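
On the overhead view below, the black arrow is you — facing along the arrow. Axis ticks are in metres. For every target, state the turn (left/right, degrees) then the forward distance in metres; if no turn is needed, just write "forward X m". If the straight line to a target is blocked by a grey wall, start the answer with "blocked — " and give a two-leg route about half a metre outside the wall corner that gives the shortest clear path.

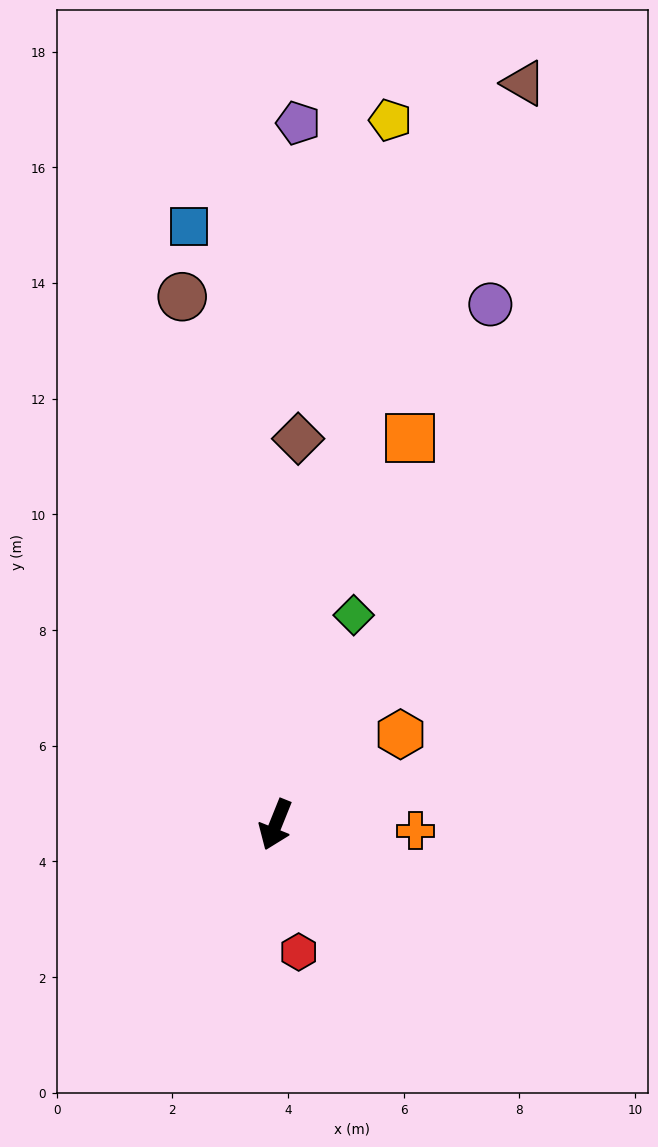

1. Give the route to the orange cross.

turn left 109°, forward 2.4 m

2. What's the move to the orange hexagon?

turn left 148°, forward 2.7 m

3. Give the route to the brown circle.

turn right 148°, forward 9.3 m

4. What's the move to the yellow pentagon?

turn right 167°, forward 12.3 m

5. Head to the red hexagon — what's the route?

turn left 32°, forward 2.2 m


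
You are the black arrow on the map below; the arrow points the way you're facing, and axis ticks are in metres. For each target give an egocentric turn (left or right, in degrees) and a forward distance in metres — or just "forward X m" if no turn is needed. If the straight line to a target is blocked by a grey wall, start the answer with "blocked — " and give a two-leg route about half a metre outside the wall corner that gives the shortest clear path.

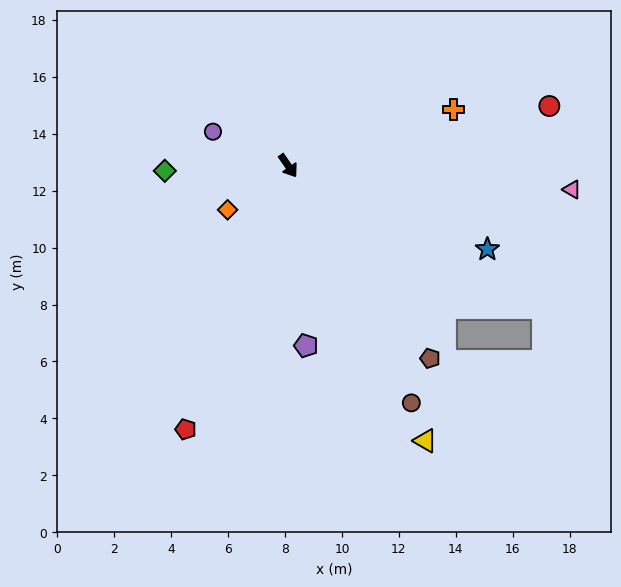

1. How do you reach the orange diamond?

turn right 89°, forward 2.6 m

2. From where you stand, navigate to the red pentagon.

turn right 56°, forward 9.9 m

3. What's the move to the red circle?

turn left 68°, forward 9.4 m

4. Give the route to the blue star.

turn left 33°, forward 7.6 m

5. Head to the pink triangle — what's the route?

turn left 51°, forward 10.0 m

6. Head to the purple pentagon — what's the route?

turn right 29°, forward 6.4 m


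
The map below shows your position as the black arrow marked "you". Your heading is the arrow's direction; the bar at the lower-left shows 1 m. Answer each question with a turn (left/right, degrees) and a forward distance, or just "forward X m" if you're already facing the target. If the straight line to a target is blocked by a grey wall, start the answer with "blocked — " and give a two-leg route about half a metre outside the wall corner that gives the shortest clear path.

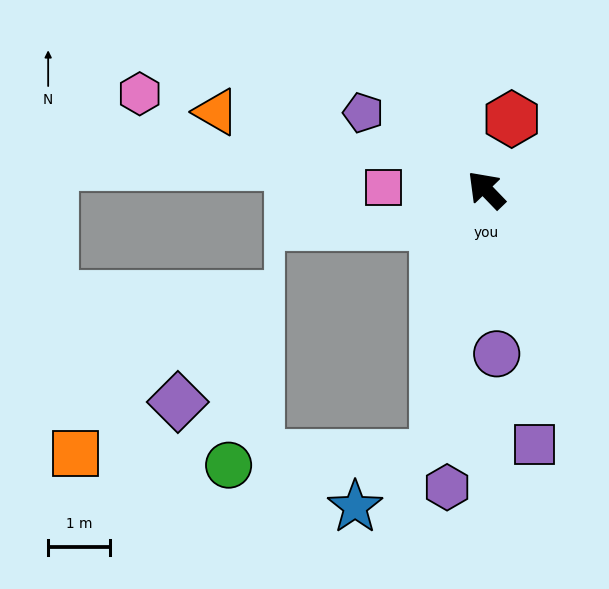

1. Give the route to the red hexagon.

turn right 64°, forward 1.2 m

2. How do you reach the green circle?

blocked — turn left 125°, forward 4.4 m, then turn right 76°, forward 3.3 m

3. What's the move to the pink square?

turn left 45°, forward 1.6 m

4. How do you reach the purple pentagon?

turn left 14°, forward 2.3 m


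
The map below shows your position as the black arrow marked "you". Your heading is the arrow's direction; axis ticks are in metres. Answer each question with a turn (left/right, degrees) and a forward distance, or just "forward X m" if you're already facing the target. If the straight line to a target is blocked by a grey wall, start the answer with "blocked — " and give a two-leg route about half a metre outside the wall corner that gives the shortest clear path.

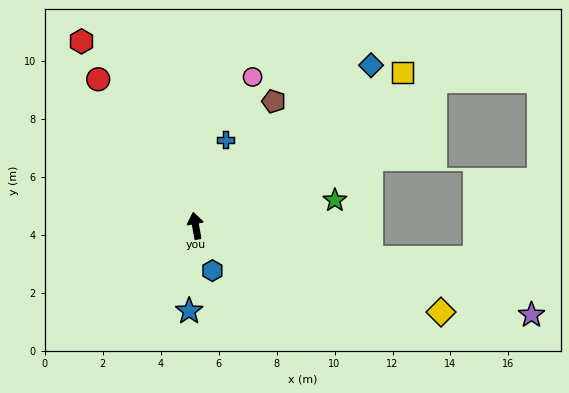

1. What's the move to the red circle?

turn left 23°, forward 6.1 m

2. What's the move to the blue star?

turn left 165°, forward 2.9 m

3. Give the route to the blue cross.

turn right 30°, forward 3.1 m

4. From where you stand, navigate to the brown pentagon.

turn right 42°, forward 5.1 m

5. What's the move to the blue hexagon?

turn right 170°, forward 1.7 m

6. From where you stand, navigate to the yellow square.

turn right 64°, forward 8.9 m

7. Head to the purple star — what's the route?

turn right 115°, forward 12.0 m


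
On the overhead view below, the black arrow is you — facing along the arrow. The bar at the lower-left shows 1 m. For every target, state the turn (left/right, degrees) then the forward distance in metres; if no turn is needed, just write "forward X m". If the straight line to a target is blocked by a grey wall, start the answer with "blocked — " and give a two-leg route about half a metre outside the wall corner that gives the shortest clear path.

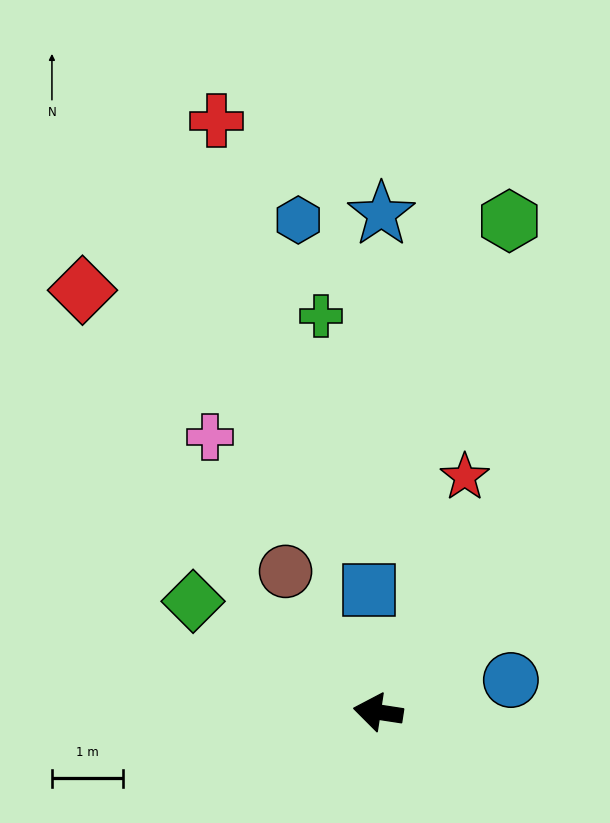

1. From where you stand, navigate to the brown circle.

turn right 48°, forward 2.4 m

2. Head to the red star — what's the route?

turn right 102°, forward 3.5 m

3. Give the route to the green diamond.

turn right 22°, forward 3.0 m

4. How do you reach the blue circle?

turn right 158°, forward 1.9 m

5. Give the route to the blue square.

turn right 77°, forward 1.7 m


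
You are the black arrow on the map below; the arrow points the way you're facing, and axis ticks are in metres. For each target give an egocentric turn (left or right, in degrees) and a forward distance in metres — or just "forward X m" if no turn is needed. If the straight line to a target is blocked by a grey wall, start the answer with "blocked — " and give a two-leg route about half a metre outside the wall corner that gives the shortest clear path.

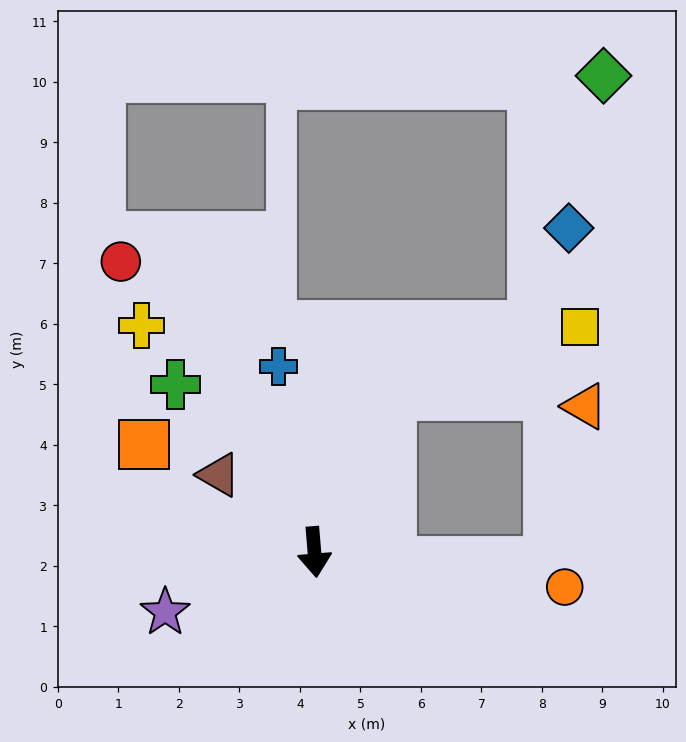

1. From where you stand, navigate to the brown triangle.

turn right 134°, forward 2.0 m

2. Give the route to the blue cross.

turn right 174°, forward 3.1 m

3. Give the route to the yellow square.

blocked — turn left 149°, forward 2.9 m, then turn right 44°, forward 3.3 m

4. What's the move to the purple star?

turn right 73°, forward 2.7 m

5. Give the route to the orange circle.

turn left 77°, forward 4.2 m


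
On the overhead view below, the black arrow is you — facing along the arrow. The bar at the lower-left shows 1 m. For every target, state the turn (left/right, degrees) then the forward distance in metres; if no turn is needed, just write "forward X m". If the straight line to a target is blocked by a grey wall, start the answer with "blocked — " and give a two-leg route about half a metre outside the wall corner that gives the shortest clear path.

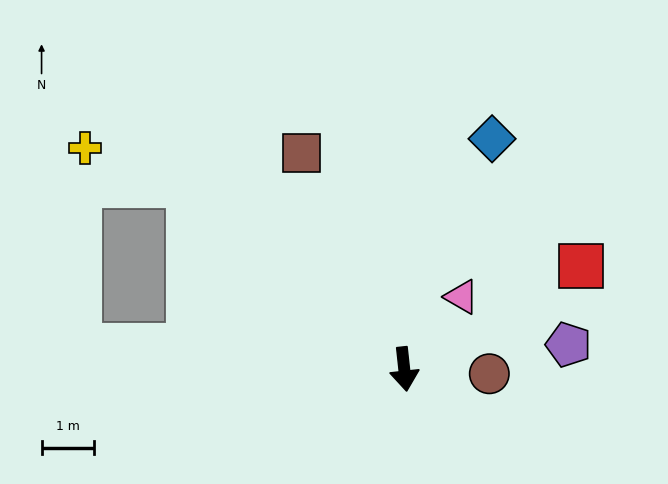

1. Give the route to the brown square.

turn right 161°, forward 4.5 m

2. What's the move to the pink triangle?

turn left 135°, forward 1.7 m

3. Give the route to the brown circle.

turn left 81°, forward 1.6 m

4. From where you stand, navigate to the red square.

turn left 114°, forward 3.9 m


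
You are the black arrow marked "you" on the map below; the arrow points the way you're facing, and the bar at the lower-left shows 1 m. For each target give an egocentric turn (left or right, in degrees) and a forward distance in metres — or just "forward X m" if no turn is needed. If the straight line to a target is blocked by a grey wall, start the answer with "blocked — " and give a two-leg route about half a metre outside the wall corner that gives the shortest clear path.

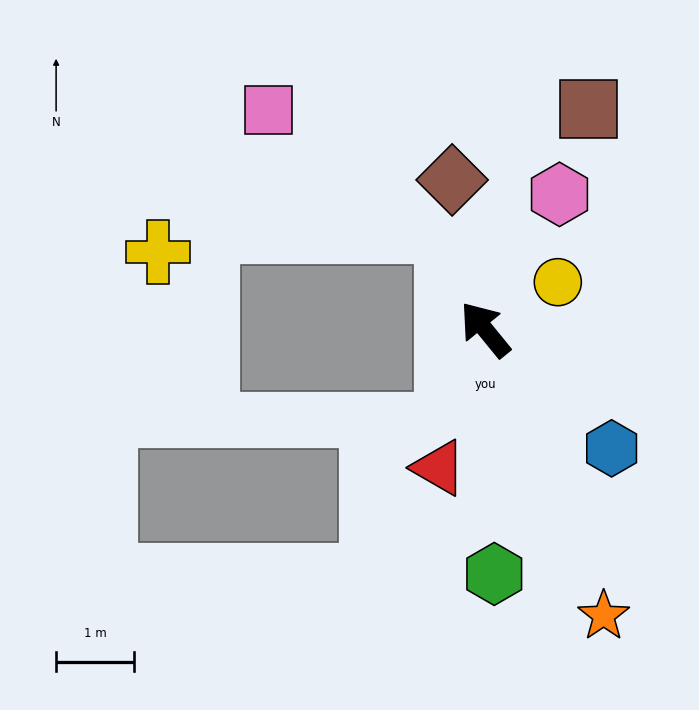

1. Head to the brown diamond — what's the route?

turn right 27°, forward 2.0 m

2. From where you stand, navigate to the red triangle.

turn left 122°, forward 1.9 m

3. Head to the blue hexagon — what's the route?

turn right 172°, forward 2.2 m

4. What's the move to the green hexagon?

turn left 143°, forward 3.1 m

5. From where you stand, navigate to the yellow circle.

turn right 96°, forward 1.1 m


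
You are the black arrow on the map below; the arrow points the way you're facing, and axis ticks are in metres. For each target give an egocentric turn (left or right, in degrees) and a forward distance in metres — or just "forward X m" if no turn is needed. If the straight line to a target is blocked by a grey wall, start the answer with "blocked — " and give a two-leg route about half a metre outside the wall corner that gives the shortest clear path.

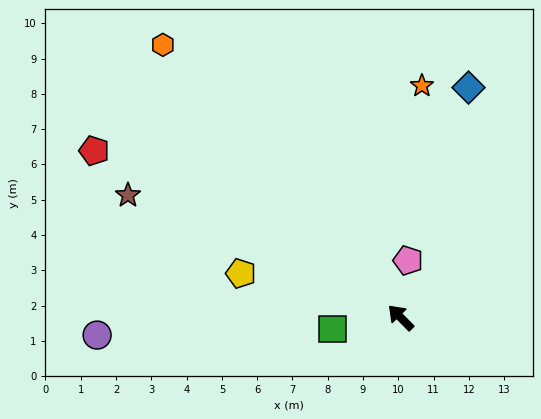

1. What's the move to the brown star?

turn left 21°, forward 8.5 m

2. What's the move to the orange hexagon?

turn right 4°, forward 10.3 m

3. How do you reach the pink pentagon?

turn right 52°, forward 1.6 m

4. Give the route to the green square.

turn left 55°, forward 2.0 m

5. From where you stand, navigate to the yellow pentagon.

turn left 30°, forward 4.7 m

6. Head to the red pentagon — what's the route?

turn left 17°, forward 9.9 m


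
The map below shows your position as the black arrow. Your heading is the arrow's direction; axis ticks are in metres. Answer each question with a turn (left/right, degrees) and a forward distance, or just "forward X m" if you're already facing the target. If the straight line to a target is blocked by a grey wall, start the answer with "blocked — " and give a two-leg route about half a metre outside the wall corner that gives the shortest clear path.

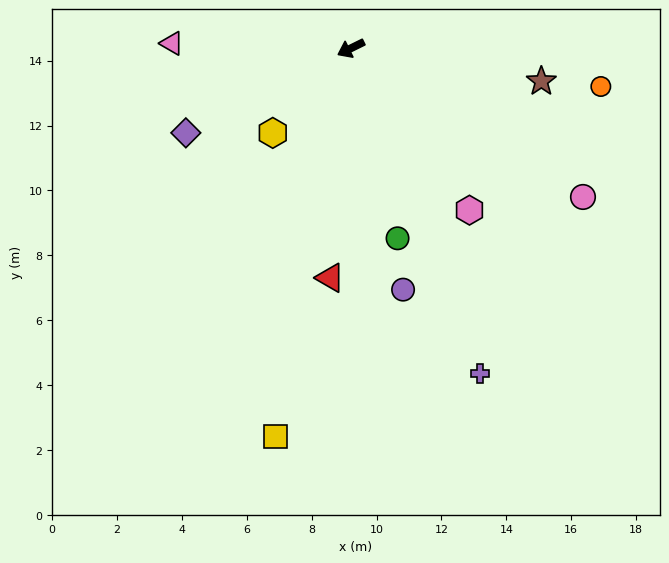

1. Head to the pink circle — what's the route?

turn left 121°, forward 8.5 m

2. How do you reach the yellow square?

turn left 53°, forward 12.2 m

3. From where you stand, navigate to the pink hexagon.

turn left 100°, forward 6.2 m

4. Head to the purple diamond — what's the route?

forward 5.7 m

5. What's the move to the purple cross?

turn left 85°, forward 10.8 m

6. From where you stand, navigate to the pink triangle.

turn right 28°, forward 5.5 m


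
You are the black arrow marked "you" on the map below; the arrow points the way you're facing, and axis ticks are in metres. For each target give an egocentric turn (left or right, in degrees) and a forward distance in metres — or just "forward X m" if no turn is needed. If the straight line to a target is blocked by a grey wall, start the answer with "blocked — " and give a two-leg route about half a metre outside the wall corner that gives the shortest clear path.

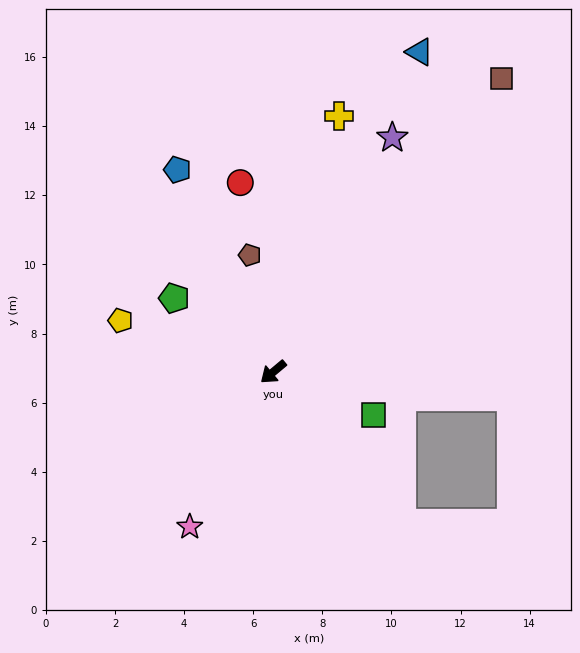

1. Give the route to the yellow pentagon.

turn right 59°, forward 4.7 m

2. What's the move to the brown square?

turn right 168°, forward 10.8 m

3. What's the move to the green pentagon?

turn right 77°, forward 3.6 m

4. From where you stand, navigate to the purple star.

turn right 157°, forward 7.6 m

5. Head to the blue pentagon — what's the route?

turn right 105°, forward 6.5 m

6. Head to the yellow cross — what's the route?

turn right 144°, forward 7.6 m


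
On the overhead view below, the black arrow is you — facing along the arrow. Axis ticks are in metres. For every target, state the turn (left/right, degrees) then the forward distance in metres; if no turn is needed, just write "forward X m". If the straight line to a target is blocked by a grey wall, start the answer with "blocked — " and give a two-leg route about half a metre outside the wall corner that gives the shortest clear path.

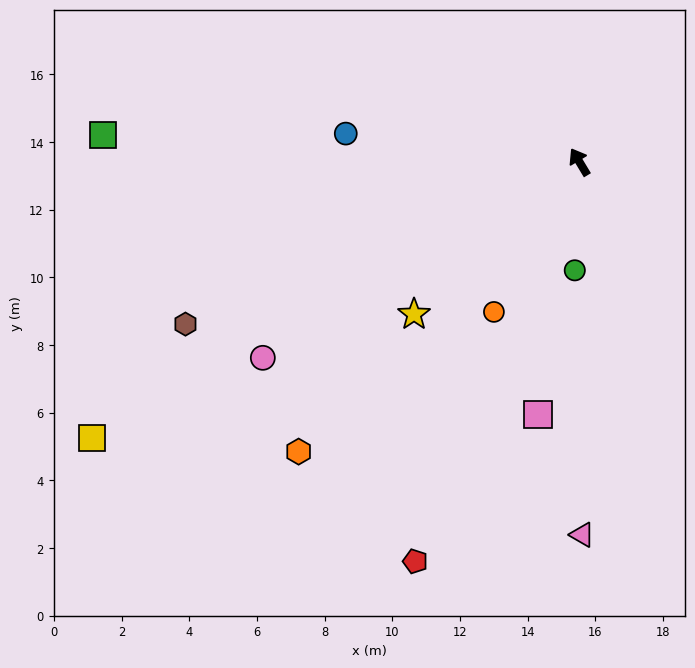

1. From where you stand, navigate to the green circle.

turn left 146°, forward 3.2 m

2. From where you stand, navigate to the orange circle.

turn left 119°, forward 5.1 m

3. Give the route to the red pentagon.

turn left 127°, forward 12.8 m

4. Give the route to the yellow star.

turn left 102°, forward 6.6 m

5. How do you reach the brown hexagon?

turn left 81°, forward 12.6 m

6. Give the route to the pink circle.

turn left 91°, forward 11.0 m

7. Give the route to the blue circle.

turn left 52°, forward 7.0 m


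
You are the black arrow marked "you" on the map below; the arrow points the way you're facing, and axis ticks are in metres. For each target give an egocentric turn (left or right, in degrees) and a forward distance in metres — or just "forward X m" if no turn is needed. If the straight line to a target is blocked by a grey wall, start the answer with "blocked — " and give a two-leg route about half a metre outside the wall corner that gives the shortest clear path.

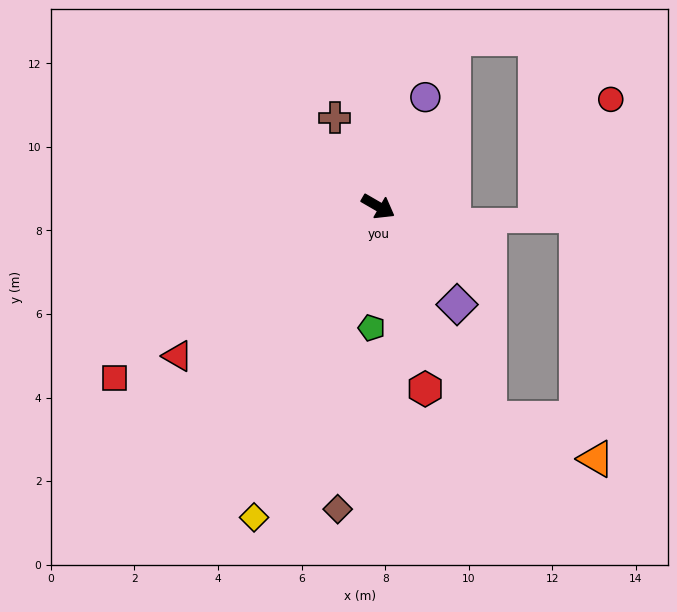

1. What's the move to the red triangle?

turn right 113°, forward 6.0 m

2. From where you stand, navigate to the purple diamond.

turn right 21°, forward 3.0 m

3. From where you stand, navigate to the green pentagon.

turn right 63°, forward 2.9 m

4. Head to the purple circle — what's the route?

turn left 97°, forward 2.8 m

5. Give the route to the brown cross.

turn left 146°, forward 2.4 m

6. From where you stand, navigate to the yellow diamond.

turn right 82°, forward 8.0 m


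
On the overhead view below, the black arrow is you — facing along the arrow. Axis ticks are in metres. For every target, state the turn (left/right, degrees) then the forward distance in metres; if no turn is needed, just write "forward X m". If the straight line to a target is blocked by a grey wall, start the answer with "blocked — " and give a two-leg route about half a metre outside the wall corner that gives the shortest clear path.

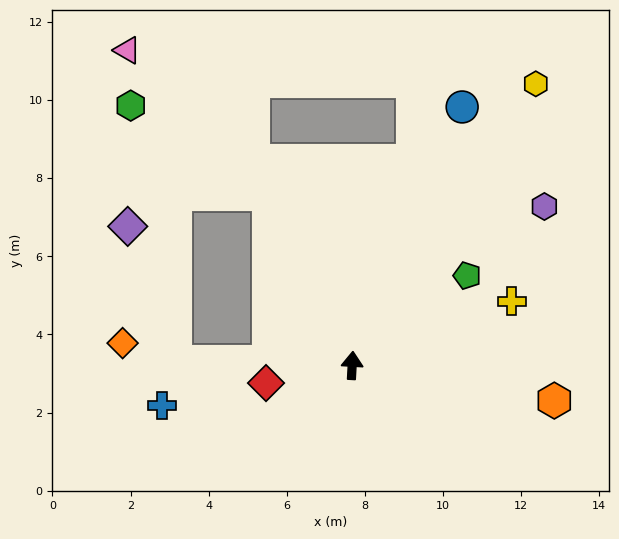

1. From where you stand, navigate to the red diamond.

turn left 105°, forward 2.3 m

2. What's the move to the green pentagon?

turn right 49°, forward 3.7 m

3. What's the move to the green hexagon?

blocked — turn left 29°, forward 4.9 m, then turn left 31°, forward 4.2 m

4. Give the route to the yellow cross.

turn right 65°, forward 4.4 m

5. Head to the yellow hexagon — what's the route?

turn right 30°, forward 8.6 m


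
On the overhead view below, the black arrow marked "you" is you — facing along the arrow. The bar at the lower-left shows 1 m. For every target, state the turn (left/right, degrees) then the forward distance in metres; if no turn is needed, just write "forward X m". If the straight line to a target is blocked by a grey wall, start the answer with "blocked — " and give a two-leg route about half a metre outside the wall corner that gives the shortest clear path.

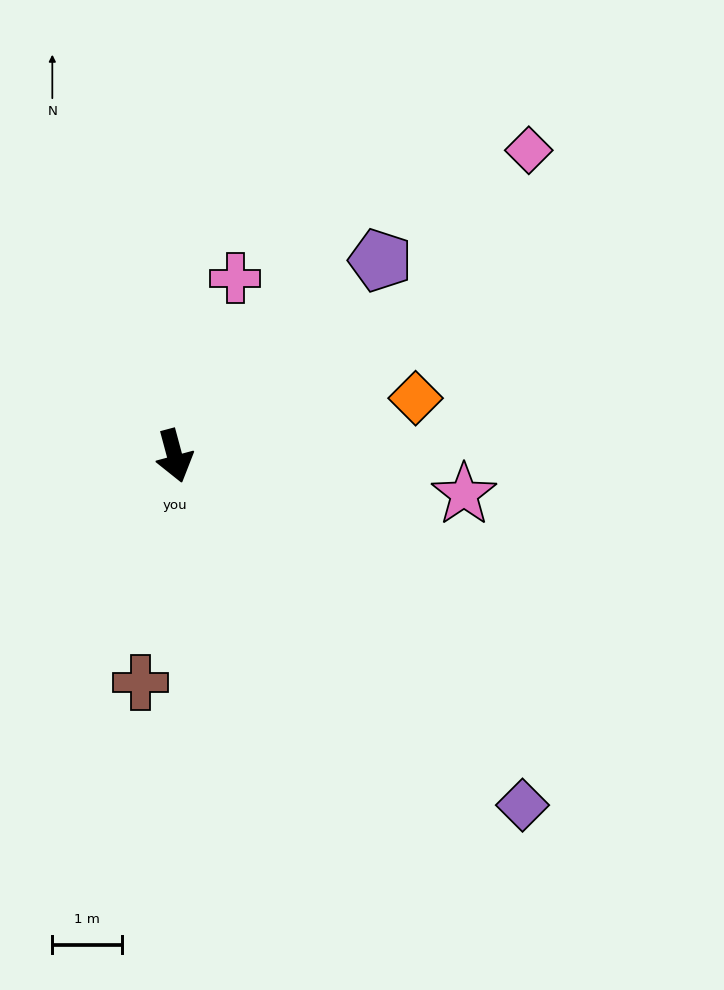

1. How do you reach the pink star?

turn left 67°, forward 4.2 m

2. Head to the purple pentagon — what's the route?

turn left 119°, forward 4.1 m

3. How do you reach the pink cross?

turn left 146°, forward 2.7 m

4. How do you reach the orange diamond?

turn left 88°, forward 3.6 m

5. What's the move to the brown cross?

turn right 24°, forward 3.3 m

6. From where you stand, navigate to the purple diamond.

turn left 30°, forward 7.1 m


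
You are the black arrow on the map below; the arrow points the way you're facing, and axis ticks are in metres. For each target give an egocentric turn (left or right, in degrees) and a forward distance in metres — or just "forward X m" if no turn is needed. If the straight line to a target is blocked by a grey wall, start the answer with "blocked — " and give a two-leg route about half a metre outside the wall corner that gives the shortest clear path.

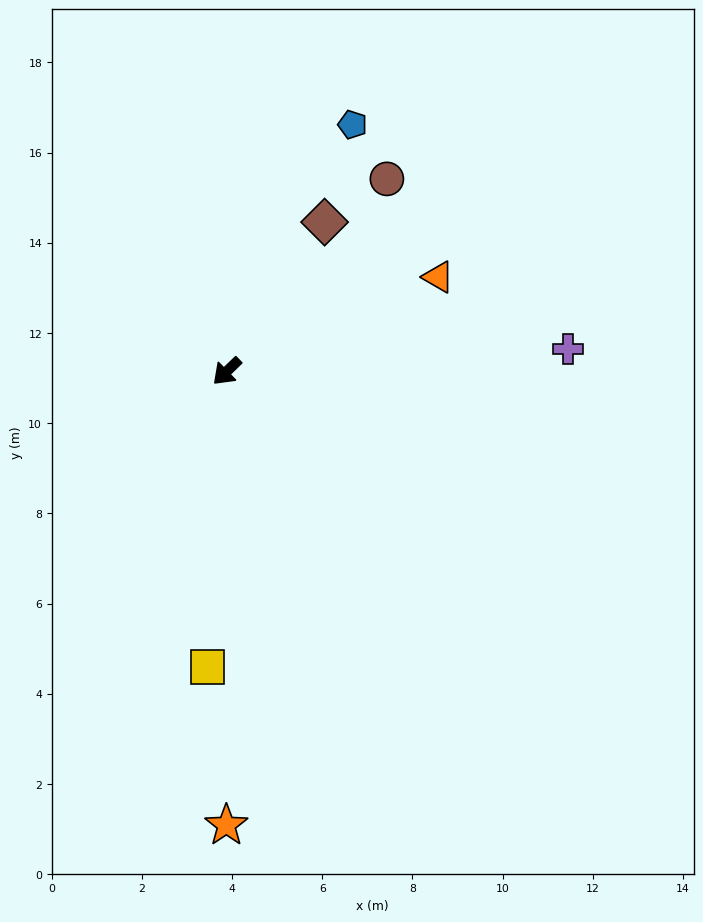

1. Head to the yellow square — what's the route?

turn left 42°, forward 6.6 m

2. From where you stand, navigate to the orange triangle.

turn left 160°, forward 5.1 m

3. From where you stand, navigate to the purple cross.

turn left 140°, forward 7.6 m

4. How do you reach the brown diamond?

turn right 167°, forward 4.0 m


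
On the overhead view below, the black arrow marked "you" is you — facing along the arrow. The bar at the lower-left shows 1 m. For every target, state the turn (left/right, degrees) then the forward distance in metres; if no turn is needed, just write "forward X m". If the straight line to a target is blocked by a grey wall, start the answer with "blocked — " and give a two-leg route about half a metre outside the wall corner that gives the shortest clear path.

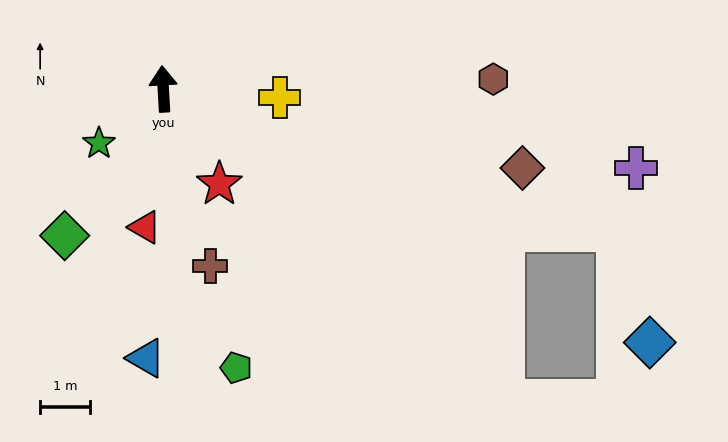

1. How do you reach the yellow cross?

turn right 98°, forward 2.3 m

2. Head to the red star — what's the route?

turn right 153°, forward 2.2 m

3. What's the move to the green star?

turn left 127°, forward 1.7 m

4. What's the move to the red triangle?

turn left 169°, forward 2.8 m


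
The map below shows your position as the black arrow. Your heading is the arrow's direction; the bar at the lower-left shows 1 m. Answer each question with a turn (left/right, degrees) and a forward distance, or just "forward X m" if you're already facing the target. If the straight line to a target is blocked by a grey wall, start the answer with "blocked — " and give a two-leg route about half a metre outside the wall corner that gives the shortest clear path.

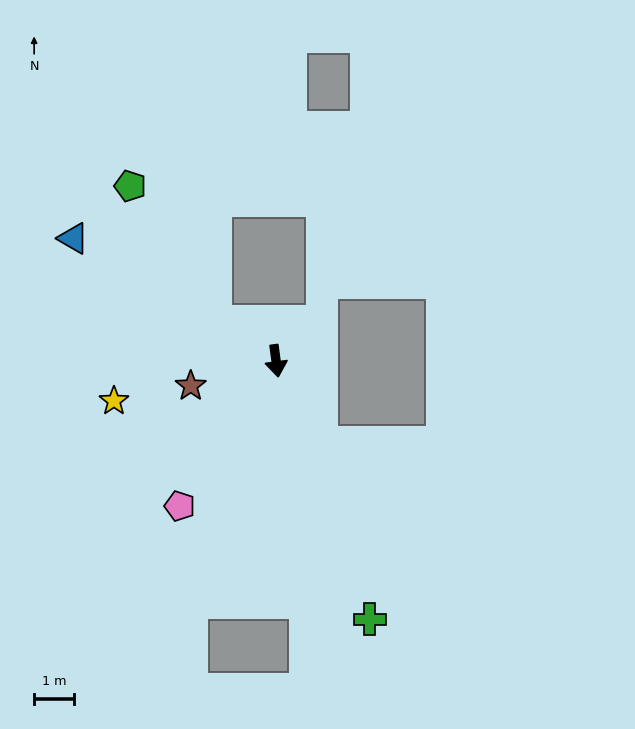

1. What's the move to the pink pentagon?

turn right 41°, forward 4.4 m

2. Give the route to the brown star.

turn right 81°, forward 2.2 m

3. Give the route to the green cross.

turn left 12°, forward 6.9 m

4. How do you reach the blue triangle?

turn right 129°, forward 5.9 m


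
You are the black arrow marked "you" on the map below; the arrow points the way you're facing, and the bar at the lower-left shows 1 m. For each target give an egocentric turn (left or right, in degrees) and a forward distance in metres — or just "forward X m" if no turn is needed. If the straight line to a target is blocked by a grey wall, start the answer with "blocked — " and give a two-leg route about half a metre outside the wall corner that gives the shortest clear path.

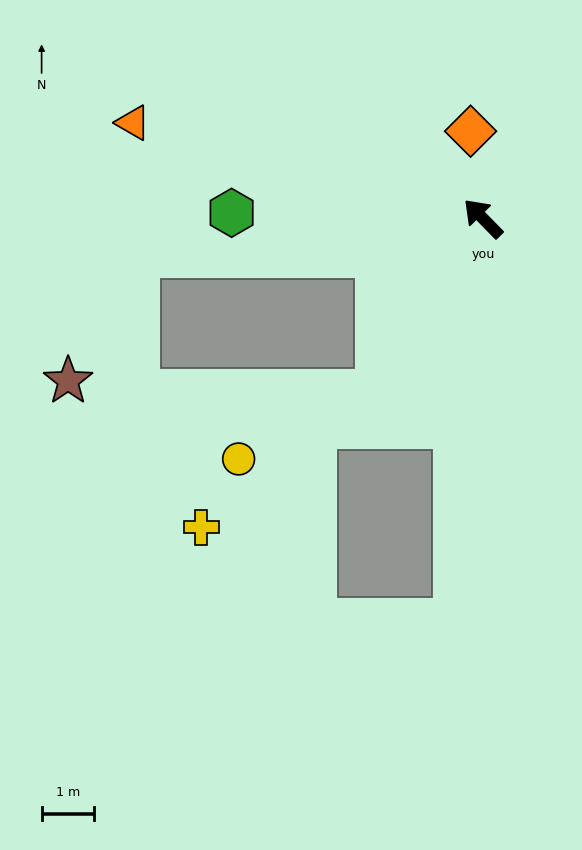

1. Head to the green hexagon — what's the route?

turn left 44°, forward 4.8 m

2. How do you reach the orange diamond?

turn right 36°, forward 1.7 m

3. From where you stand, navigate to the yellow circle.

blocked — turn left 104°, forward 3.9 m, then turn right 33°, forward 3.0 m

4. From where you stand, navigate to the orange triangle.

turn left 30°, forward 6.9 m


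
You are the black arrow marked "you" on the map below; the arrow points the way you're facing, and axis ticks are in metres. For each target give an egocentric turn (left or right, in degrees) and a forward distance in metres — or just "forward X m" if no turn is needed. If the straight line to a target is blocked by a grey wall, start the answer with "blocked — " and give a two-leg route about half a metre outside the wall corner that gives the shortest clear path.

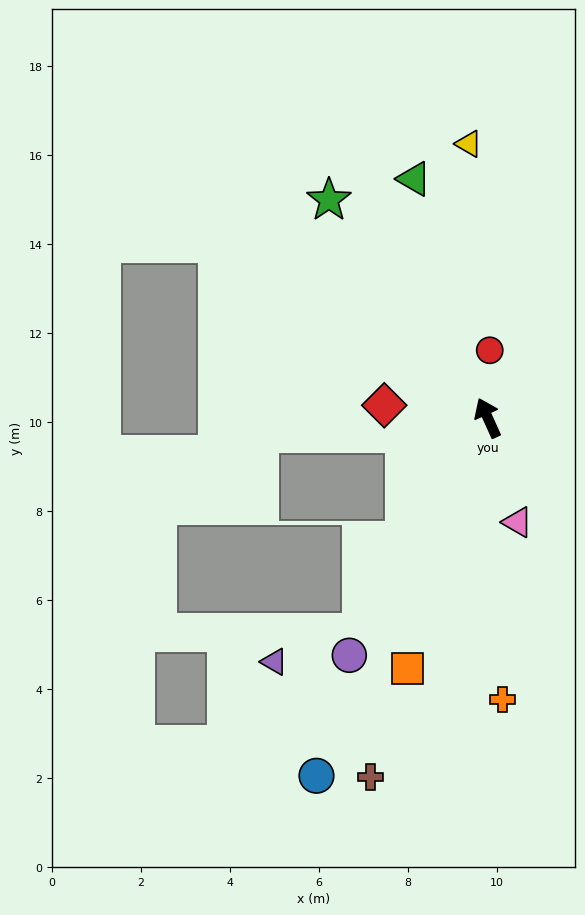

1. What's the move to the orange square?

turn left 138°, forward 5.9 m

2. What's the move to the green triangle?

turn right 7°, forward 5.6 m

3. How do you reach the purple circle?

turn left 125°, forward 6.2 m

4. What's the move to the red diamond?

turn left 59°, forward 2.3 m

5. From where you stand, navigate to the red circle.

turn right 26°, forward 1.5 m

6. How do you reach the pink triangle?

turn left 172°, forward 2.4 m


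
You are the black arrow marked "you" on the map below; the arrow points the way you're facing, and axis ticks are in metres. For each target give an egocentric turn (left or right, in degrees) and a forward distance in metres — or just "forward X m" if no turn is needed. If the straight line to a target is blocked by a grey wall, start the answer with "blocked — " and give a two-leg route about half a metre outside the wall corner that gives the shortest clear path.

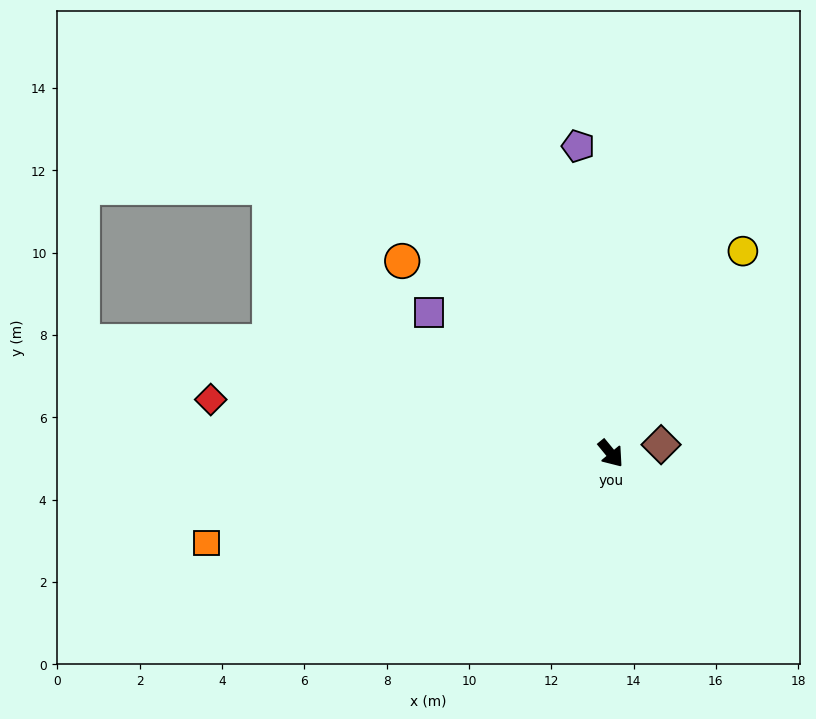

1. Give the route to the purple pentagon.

turn left 147°, forward 7.5 m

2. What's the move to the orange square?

turn right 117°, forward 10.1 m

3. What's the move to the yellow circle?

turn left 107°, forward 5.9 m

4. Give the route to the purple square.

turn right 167°, forward 5.6 m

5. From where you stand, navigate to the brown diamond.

turn left 61°, forward 1.2 m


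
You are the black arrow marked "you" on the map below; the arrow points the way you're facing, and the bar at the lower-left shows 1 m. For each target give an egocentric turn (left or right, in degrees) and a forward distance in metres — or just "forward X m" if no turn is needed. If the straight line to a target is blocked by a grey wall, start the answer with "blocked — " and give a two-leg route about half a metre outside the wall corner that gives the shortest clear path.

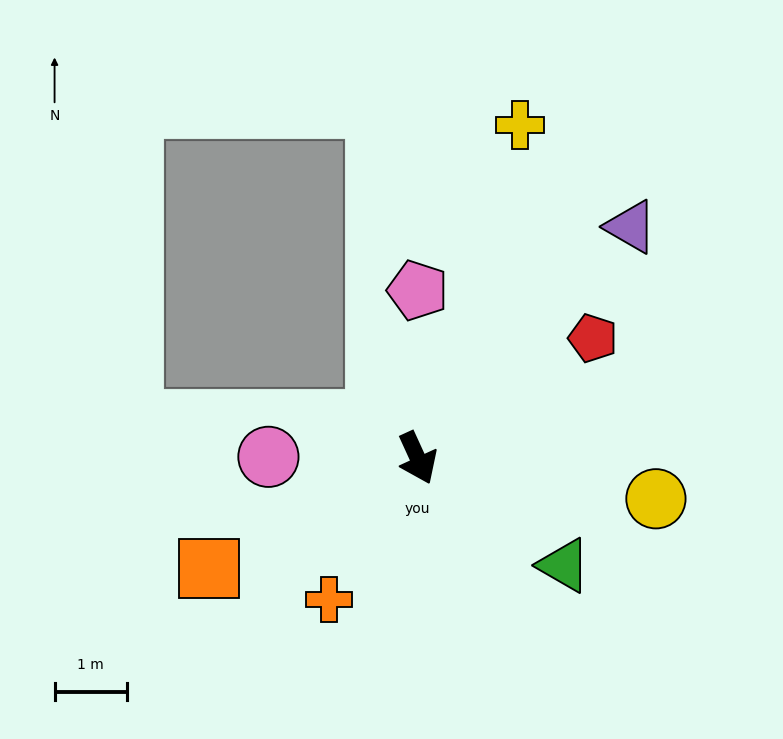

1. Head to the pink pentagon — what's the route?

turn left 155°, forward 2.3 m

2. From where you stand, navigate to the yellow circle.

turn left 56°, forward 3.3 m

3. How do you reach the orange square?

turn right 87°, forward 3.3 m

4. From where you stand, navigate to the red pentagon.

turn left 100°, forward 2.9 m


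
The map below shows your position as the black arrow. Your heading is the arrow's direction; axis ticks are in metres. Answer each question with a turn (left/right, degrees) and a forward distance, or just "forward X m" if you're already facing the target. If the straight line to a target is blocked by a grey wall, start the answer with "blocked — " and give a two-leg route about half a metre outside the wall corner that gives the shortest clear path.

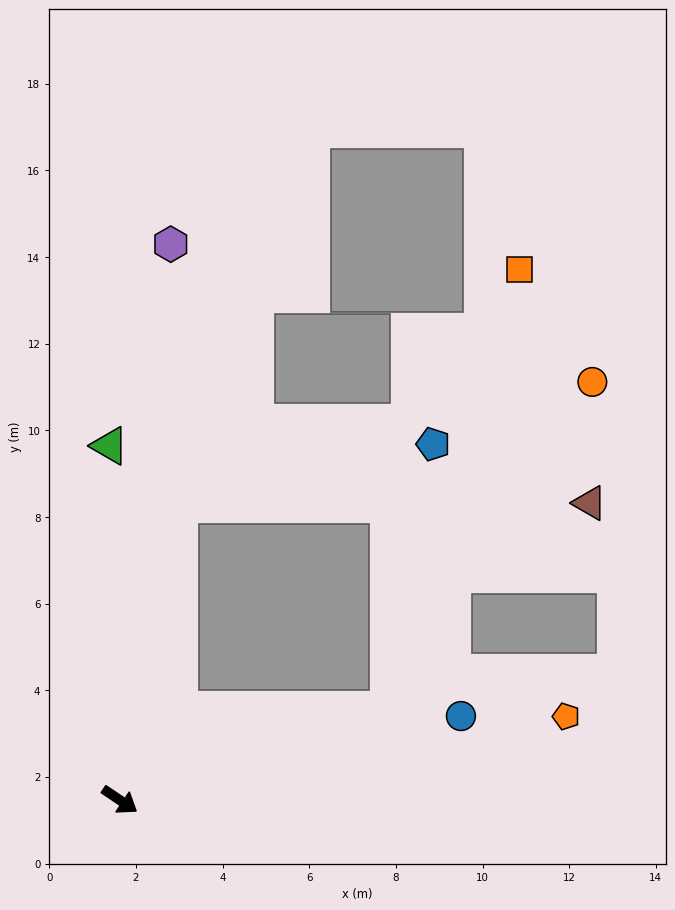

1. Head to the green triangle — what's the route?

turn left 126°, forward 8.2 m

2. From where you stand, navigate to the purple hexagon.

turn left 119°, forward 12.9 m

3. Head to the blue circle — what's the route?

turn left 48°, forward 8.1 m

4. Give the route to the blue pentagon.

blocked — turn left 53°, forward 6.5 m, then turn left 61°, forward 6.2 m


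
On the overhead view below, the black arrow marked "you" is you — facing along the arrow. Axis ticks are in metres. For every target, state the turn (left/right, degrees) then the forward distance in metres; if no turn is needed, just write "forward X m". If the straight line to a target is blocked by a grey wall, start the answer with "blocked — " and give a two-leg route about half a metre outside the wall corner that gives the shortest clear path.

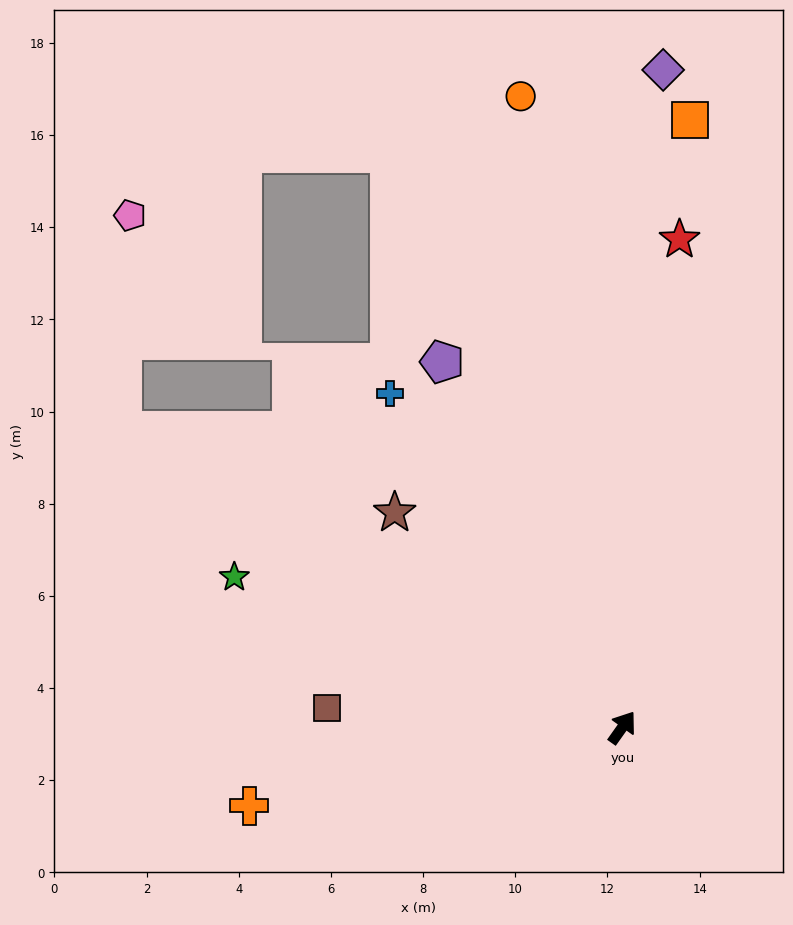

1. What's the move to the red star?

turn left 29°, forward 10.7 m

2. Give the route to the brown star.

turn left 82°, forward 6.8 m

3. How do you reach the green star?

turn left 104°, forward 9.0 m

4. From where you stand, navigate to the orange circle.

turn left 45°, forward 13.9 m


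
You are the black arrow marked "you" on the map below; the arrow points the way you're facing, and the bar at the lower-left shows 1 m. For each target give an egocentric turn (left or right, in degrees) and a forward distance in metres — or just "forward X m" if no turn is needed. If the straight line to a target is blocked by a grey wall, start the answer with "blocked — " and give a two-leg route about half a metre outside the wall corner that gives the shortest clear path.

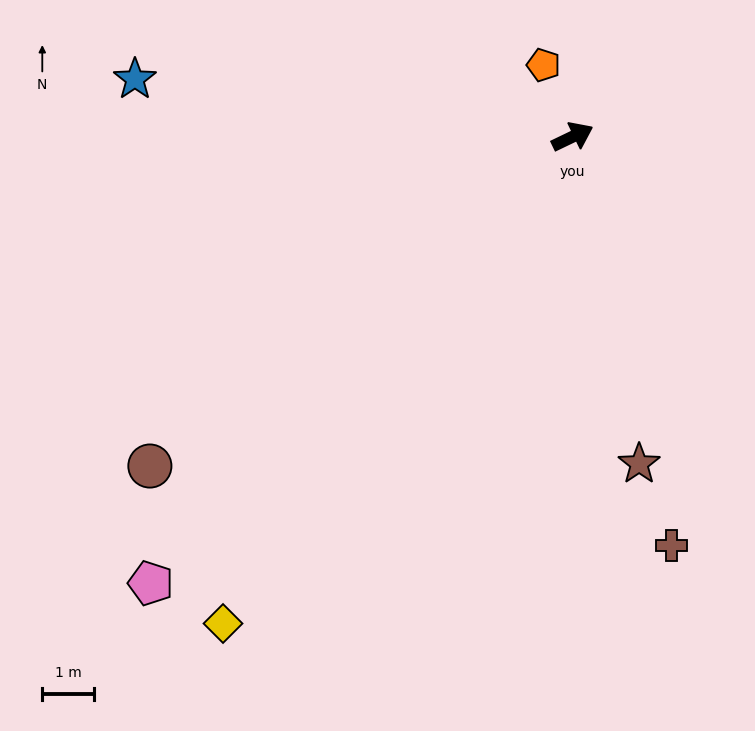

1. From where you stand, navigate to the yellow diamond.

turn right 151°, forward 11.5 m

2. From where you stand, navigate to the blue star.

turn left 147°, forward 8.5 m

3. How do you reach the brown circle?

turn right 168°, forward 10.3 m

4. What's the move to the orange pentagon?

turn left 86°, forward 1.5 m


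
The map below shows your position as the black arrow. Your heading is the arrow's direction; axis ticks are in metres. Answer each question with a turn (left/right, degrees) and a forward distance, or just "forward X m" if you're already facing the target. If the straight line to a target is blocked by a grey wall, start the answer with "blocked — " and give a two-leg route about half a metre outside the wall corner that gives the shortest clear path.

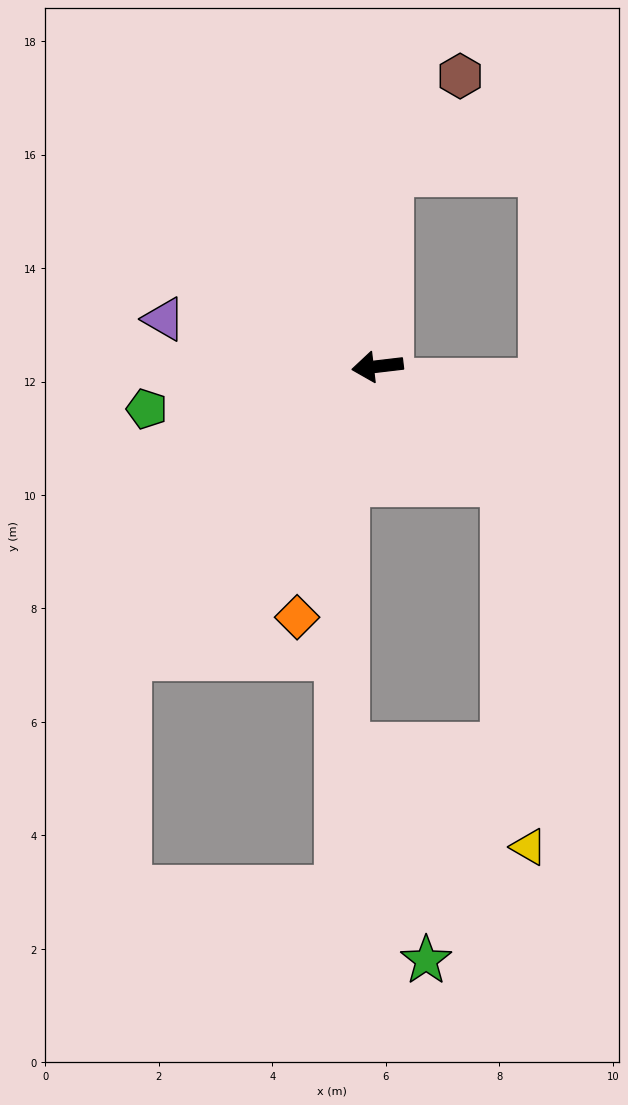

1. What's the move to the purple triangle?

turn right 19°, forward 3.9 m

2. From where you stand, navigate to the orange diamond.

turn left 66°, forward 4.6 m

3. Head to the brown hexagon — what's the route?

blocked — turn right 100°, forward 3.4 m, then turn right 33°, forward 2.1 m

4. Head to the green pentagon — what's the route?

turn left 4°, forward 4.1 m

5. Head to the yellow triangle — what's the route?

blocked — turn left 131°, forward 3.0 m, then turn right 44°, forward 6.4 m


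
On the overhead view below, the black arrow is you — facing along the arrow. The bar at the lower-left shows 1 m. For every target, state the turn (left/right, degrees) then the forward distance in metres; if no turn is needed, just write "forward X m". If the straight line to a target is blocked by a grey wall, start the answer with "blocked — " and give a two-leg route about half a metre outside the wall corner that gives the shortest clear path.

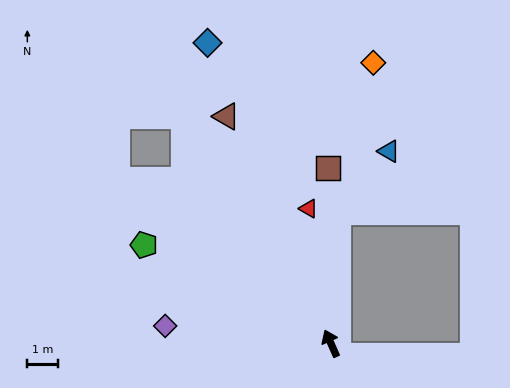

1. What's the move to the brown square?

turn right 23°, forward 5.7 m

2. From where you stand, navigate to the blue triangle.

blocked — turn right 27°, forward 4.3 m, then turn right 37°, forward 2.6 m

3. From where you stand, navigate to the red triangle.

turn right 15°, forward 4.5 m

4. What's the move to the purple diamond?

turn left 60°, forward 5.4 m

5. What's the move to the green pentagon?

turn left 38°, forward 6.9 m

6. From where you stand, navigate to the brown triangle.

forward 8.1 m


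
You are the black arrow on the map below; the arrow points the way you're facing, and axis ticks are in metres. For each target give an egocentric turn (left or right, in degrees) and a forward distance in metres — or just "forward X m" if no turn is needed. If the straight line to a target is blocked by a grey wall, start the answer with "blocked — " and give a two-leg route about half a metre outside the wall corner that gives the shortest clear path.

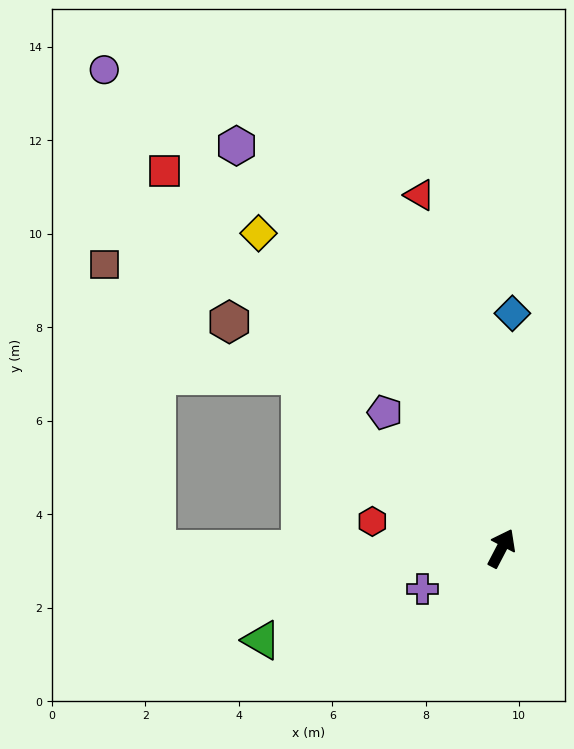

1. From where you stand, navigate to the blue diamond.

turn left 25°, forward 5.0 m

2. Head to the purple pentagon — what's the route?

turn left 68°, forward 3.8 m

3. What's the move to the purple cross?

turn left 145°, forward 1.9 m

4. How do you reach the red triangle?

turn left 41°, forward 7.8 m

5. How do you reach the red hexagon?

turn left 106°, forward 2.8 m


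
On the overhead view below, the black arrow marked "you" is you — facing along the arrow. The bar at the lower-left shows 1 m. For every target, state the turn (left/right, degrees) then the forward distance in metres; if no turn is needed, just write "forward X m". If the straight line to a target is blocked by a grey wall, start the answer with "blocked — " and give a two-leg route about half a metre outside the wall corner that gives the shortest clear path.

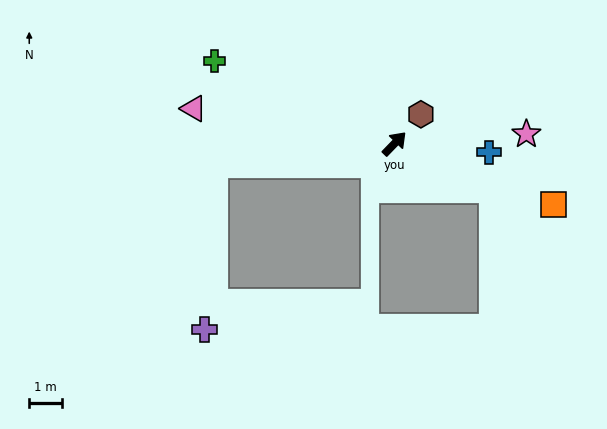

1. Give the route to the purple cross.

blocked — turn left 141°, forward 5.5 m, then turn left 80°, forward 5.0 m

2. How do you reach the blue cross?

turn right 51°, forward 2.9 m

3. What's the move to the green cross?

turn left 109°, forward 6.0 m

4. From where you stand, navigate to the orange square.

turn right 67°, forward 5.1 m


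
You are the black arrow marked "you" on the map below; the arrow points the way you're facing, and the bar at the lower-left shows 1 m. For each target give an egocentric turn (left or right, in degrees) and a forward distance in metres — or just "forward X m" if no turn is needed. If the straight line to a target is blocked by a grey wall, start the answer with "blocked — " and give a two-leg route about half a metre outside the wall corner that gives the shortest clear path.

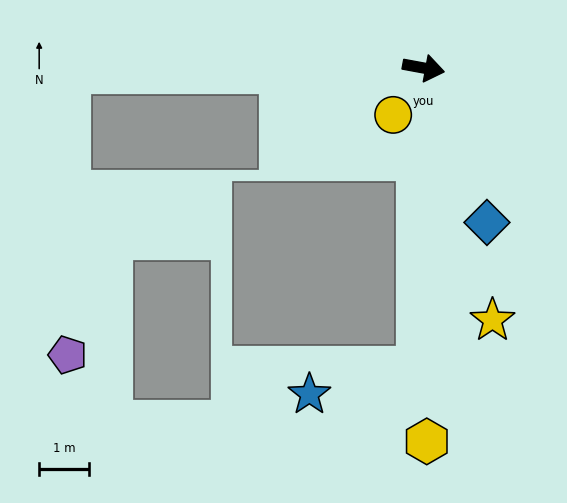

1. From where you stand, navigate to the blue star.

blocked — turn right 81°, forward 6.0 m, then turn right 75°, forward 2.2 m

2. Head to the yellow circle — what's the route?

turn right 112°, forward 1.1 m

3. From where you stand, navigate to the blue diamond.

turn right 57°, forward 3.4 m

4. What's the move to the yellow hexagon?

turn right 79°, forward 7.5 m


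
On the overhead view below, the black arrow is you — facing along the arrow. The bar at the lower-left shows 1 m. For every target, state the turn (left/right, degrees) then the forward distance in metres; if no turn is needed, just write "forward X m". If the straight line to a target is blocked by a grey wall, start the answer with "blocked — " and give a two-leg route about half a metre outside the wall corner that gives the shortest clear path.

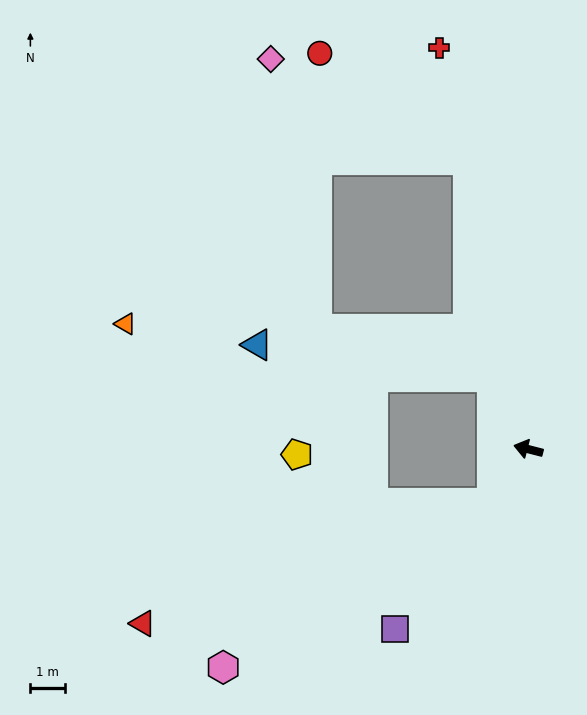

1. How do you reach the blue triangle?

blocked — turn right 49°, forward 2.3 m, then turn left 56°, forward 6.8 m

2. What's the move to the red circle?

blocked — turn right 64°, forward 8.5 m, then turn left 43°, forward 5.2 m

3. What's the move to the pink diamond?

blocked — turn right 64°, forward 8.5 m, then turn left 51°, forward 6.4 m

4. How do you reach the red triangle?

blocked — turn left 70°, forward 1.9 m, then turn right 37°, forward 10.6 m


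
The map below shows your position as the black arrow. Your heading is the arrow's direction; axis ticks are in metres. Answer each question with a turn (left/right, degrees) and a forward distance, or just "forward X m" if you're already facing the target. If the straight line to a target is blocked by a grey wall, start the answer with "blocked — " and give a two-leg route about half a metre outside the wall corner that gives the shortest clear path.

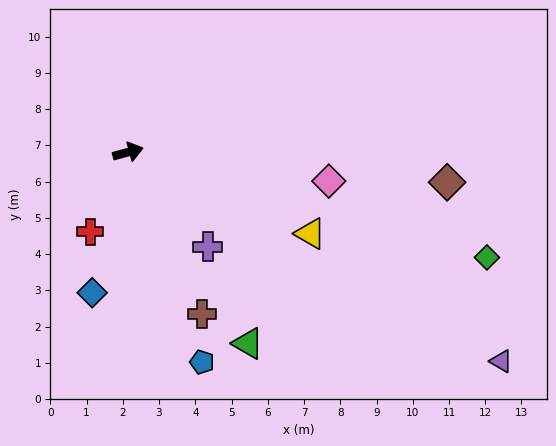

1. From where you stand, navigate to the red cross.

turn right 131°, forward 2.4 m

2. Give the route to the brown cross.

turn right 81°, forward 4.9 m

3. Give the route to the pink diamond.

turn right 23°, forward 5.6 m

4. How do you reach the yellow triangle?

turn right 39°, forward 5.5 m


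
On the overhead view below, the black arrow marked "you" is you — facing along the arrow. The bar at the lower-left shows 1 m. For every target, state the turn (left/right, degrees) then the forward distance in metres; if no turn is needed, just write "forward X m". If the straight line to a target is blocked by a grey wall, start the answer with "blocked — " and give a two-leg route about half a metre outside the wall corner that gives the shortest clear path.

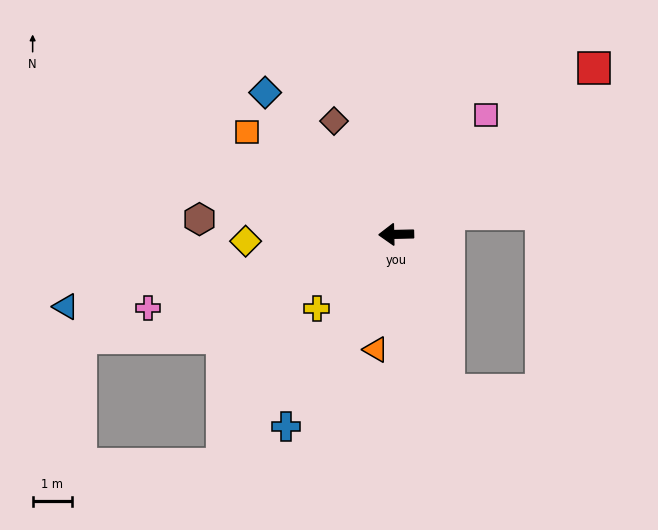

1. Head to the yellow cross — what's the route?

turn left 42°, forward 2.8 m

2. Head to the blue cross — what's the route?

turn left 59°, forward 5.7 m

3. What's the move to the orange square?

turn right 36°, forward 4.6 m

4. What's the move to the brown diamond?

turn right 63°, forward 3.3 m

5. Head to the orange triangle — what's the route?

turn left 79°, forward 3.0 m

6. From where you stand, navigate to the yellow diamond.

forward 3.9 m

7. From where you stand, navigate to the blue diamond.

turn right 49°, forward 4.9 m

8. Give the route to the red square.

turn right 141°, forward 6.6 m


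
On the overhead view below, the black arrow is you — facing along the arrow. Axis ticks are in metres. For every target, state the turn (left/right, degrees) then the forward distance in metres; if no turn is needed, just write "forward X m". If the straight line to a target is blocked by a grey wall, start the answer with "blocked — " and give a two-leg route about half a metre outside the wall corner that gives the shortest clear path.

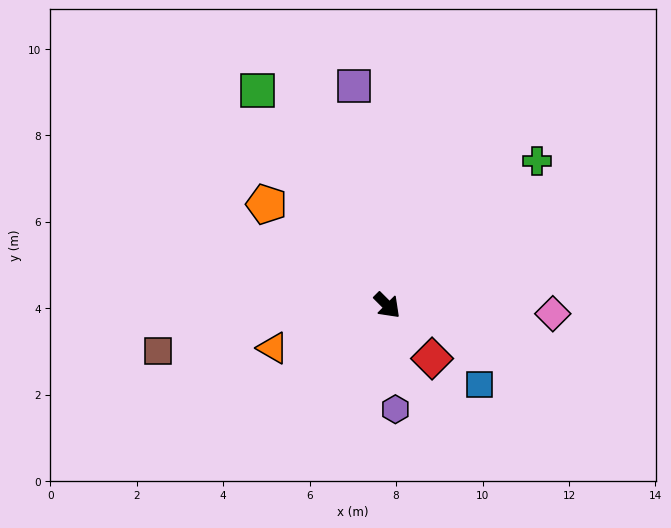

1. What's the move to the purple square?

turn left 144°, forward 5.1 m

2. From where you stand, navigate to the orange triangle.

turn right 115°, forward 2.8 m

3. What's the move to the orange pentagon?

turn right 175°, forward 3.6 m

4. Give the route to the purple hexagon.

turn right 41°, forward 2.4 m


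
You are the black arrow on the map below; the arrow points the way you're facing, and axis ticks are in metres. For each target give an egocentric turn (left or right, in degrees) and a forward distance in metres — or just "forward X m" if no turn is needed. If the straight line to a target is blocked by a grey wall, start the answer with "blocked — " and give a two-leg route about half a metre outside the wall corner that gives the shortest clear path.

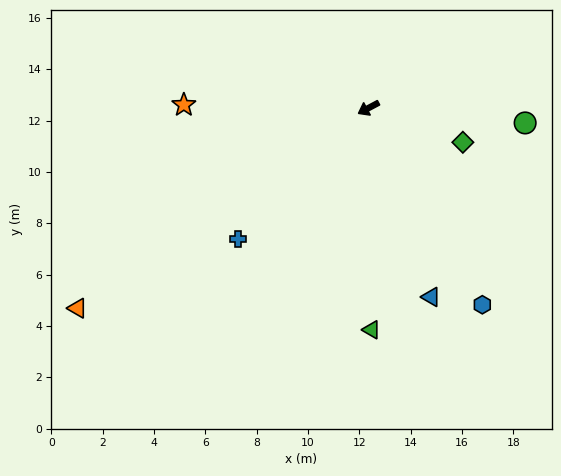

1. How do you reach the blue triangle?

turn left 80°, forward 7.8 m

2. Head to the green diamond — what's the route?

turn left 132°, forward 3.9 m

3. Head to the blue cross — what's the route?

turn left 17°, forward 7.2 m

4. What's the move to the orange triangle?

turn left 7°, forward 13.8 m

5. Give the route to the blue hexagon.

turn left 92°, forward 8.9 m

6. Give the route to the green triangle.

turn left 63°, forward 8.6 m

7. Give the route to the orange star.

turn right 29°, forward 7.2 m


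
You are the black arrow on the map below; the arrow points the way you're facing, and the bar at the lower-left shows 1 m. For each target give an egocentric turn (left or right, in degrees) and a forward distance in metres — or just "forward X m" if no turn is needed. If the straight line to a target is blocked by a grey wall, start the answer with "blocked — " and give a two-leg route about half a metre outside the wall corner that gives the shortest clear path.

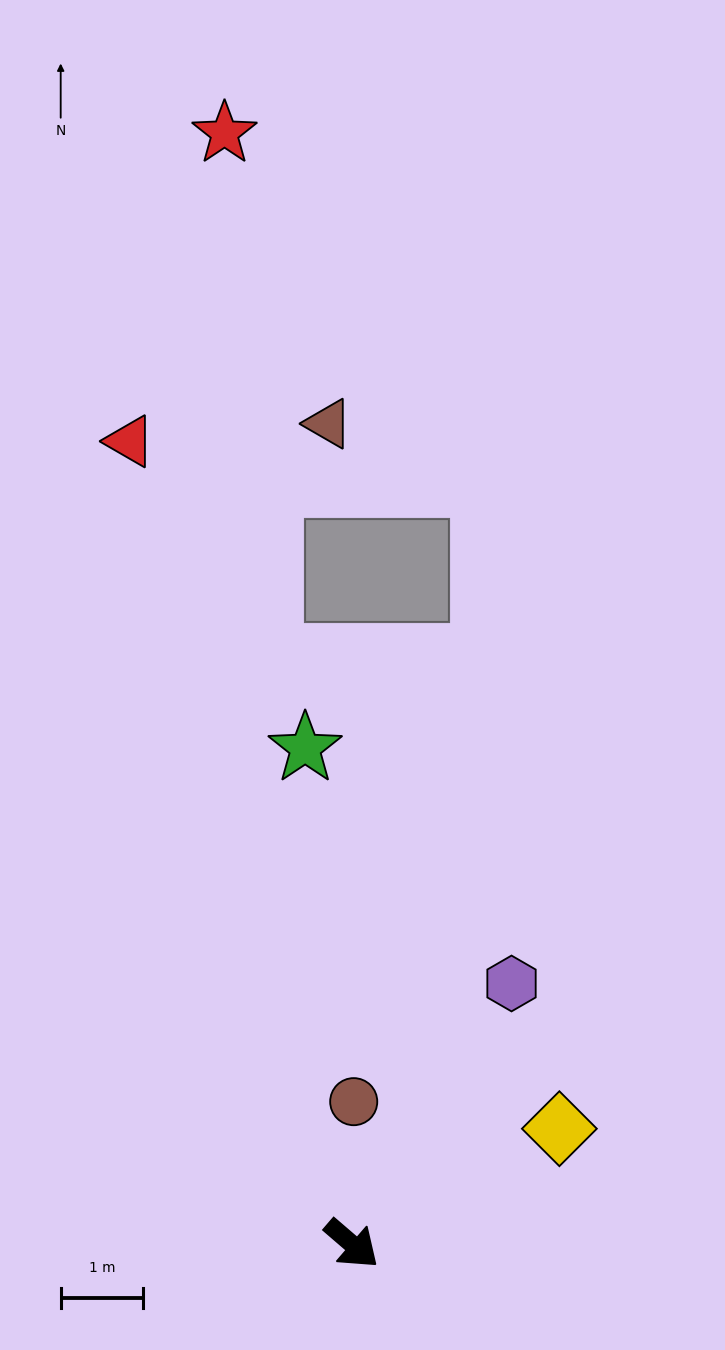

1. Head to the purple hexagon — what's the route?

turn left 99°, forward 3.7 m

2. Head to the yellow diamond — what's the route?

turn left 70°, forward 2.9 m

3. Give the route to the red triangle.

turn left 146°, forward 10.1 m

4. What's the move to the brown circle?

turn left 130°, forward 1.7 m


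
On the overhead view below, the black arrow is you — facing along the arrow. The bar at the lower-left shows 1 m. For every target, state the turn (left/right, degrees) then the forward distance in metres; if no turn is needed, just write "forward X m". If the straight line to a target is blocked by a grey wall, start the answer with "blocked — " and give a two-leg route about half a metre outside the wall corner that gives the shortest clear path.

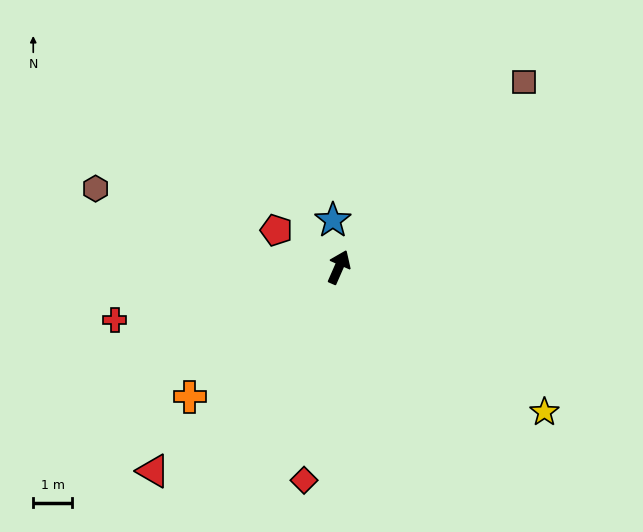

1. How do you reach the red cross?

turn left 127°, forward 6.0 m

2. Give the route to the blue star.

turn left 31°, forward 1.2 m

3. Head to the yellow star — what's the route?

turn right 101°, forward 6.5 m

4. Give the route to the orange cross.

turn left 155°, forward 5.1 m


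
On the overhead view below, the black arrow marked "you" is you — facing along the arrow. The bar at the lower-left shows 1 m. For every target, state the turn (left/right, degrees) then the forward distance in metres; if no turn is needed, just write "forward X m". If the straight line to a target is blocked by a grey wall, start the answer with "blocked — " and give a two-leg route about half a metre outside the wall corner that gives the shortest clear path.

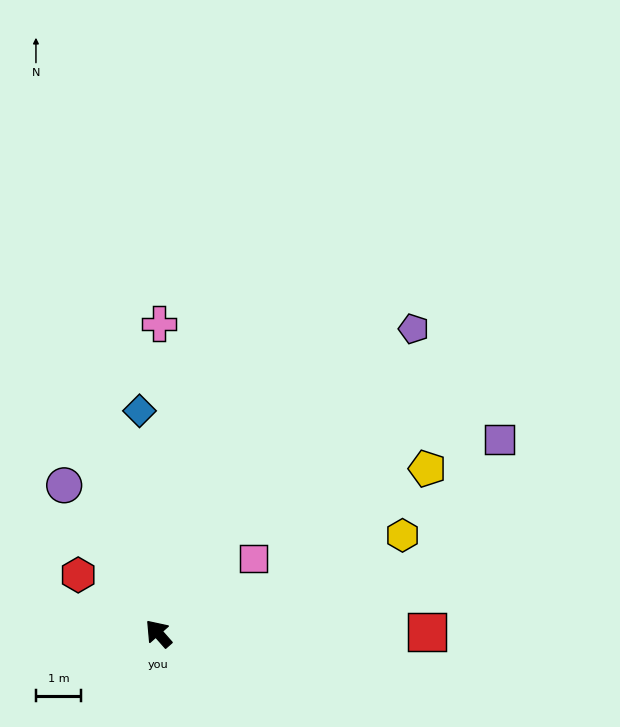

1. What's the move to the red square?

turn right 131°, forward 6.0 m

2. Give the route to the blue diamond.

turn right 37°, forward 5.0 m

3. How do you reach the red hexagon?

turn left 12°, forward 2.2 m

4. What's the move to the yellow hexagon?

turn right 110°, forward 5.9 m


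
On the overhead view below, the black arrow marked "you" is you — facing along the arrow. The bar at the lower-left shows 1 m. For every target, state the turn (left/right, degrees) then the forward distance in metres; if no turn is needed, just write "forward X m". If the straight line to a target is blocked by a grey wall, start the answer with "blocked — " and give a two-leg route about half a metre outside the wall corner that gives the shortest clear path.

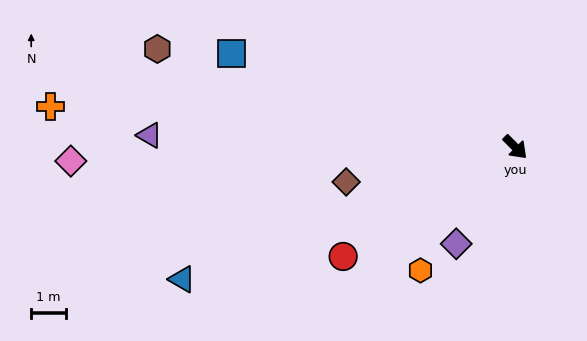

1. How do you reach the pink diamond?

turn right 133°, forward 12.7 m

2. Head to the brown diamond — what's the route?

turn right 123°, forward 4.9 m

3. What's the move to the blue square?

turn right 153°, forward 8.5 m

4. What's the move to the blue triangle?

turn right 113°, forward 10.2 m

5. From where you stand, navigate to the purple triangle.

turn right 137°, forward 10.4 m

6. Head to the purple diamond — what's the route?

turn right 76°, forward 3.2 m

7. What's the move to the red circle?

turn right 102°, forward 5.8 m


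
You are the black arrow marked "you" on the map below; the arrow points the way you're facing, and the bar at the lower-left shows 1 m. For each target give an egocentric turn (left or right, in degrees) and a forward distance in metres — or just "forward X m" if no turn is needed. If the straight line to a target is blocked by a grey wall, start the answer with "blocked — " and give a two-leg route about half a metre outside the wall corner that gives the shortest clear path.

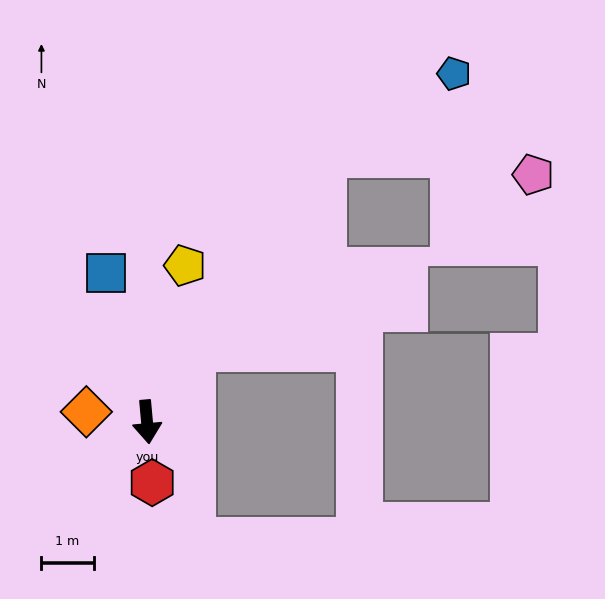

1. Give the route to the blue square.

turn right 170°, forward 3.0 m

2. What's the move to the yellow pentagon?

turn left 161°, forward 3.1 m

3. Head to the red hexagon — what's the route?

forward 1.2 m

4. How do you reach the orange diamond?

turn right 105°, forward 1.2 m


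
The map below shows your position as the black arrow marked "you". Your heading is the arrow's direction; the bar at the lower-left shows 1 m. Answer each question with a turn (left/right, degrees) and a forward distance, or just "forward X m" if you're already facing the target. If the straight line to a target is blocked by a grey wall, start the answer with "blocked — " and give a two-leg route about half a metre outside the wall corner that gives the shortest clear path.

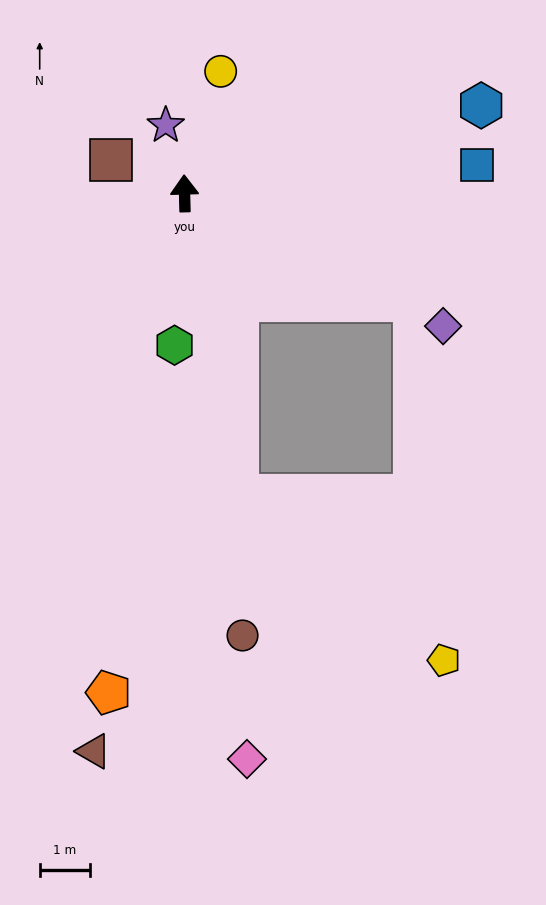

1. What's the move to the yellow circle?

turn right 18°, forward 2.5 m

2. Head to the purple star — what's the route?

turn left 14°, forward 1.4 m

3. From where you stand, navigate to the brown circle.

turn right 174°, forward 8.9 m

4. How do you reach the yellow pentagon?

blocked — turn right 171°, forward 6.1 m, then turn left 41°, forward 5.3 m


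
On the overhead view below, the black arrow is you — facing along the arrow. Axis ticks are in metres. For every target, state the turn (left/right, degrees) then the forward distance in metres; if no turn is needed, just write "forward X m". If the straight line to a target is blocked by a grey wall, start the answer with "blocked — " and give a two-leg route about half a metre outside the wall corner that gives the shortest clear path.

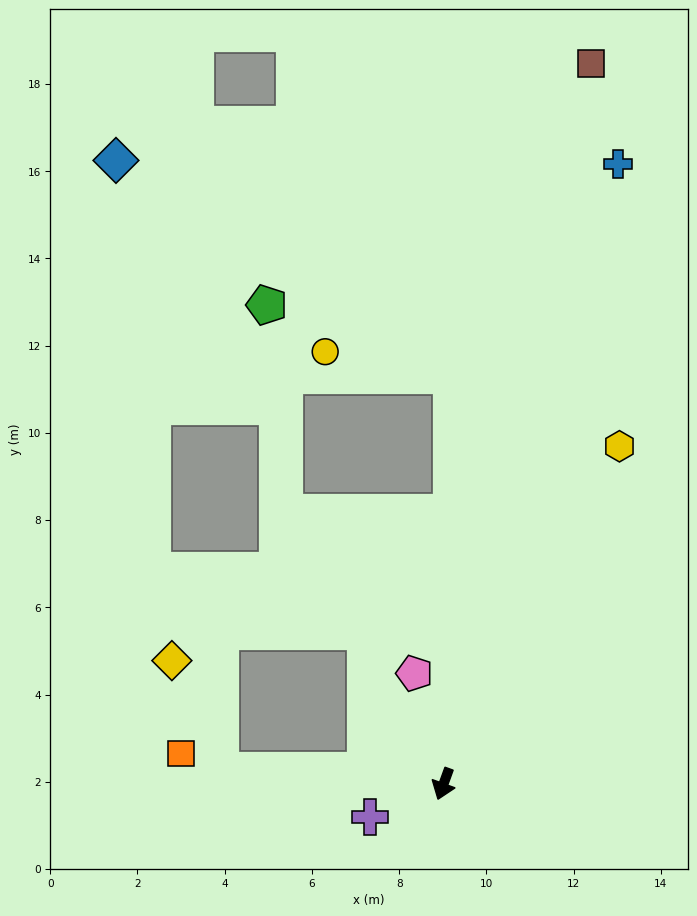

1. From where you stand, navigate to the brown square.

turn right 172°, forward 16.9 m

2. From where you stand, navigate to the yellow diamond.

blocked — turn right 73°, forward 5.1 m, then turn right 63°, forward 2.8 m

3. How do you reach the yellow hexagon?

turn left 172°, forward 8.7 m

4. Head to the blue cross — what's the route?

turn right 176°, forward 14.8 m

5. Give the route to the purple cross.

turn right 46°, forward 1.9 m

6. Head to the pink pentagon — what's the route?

turn right 145°, forward 2.6 m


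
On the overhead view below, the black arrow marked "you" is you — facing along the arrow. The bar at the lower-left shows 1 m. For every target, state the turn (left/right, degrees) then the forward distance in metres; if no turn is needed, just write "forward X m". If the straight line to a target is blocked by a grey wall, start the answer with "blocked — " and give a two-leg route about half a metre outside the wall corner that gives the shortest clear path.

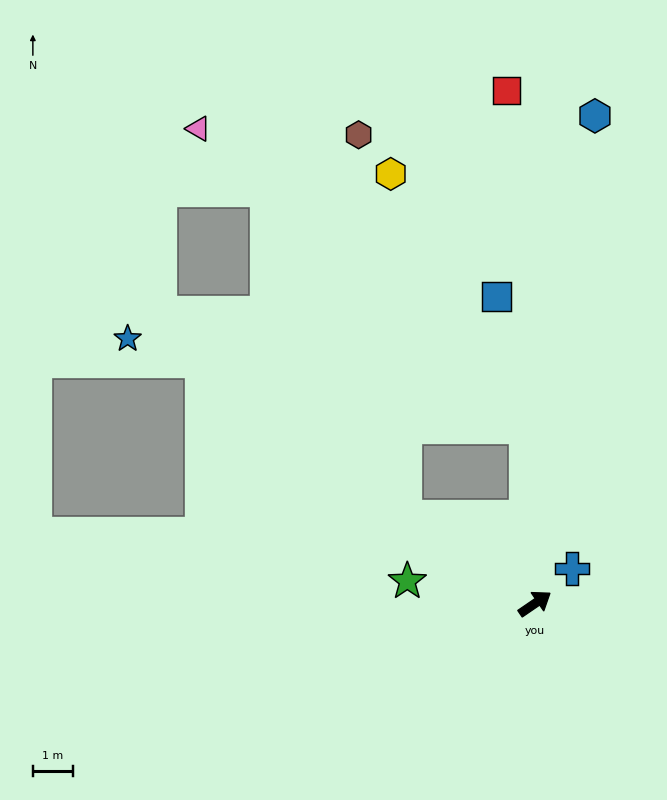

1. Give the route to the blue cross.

turn left 9°, forward 1.3 m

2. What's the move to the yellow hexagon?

blocked — turn left 58°, forward 4.4 m, then turn left 26°, forward 7.2 m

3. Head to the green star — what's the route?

turn left 136°, forward 3.2 m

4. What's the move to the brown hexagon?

blocked — turn left 112°, forward 3.9 m, then turn right 49°, forward 9.6 m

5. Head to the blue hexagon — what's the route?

turn left 49°, forward 12.3 m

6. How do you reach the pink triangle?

blocked — turn left 58°, forward 4.4 m, then turn left 45°, forward 11.1 m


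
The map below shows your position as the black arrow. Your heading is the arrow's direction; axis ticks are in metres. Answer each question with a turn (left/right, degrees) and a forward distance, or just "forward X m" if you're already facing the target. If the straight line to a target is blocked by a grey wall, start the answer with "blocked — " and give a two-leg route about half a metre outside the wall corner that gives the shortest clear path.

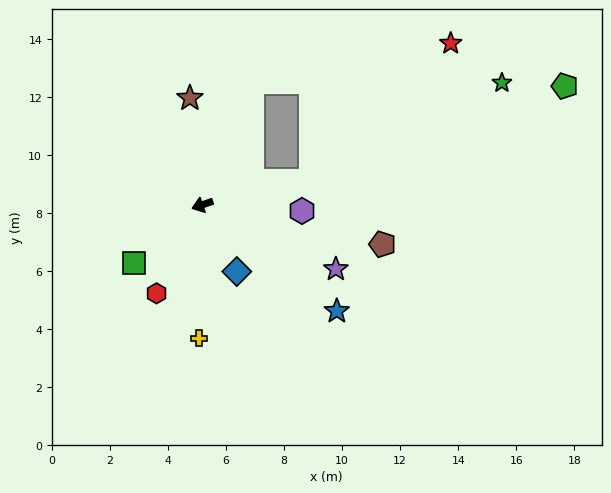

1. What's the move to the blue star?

turn left 123°, forward 5.9 m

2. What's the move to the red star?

blocked — turn left 173°, forward 3.8 m, then turn left 33°, forward 6.7 m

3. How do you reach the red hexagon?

turn left 44°, forward 3.4 m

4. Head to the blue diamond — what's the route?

turn left 98°, forward 2.6 m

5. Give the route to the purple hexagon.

turn left 157°, forward 3.4 m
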